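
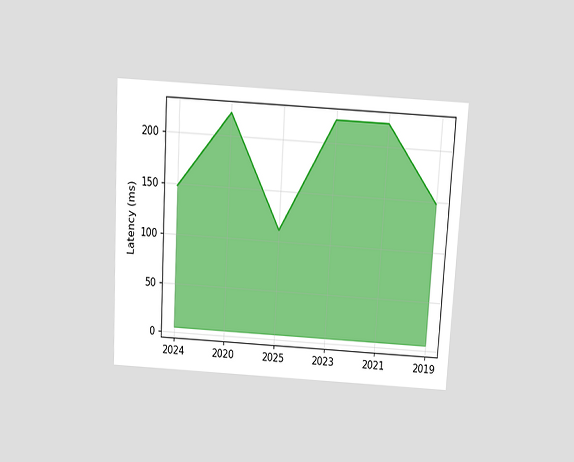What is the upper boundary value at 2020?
222ms

The chart is tilted about 3° clockwise and viewed slightly from above. At 2020 the upper boundary is at 222ms.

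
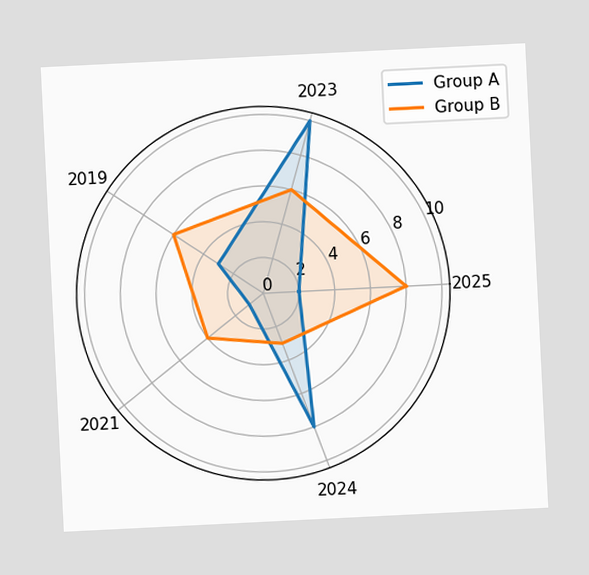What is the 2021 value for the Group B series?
4

The chart is tilted about 3° counter-clockwise. On the 2021 axis, Group B reaches 4.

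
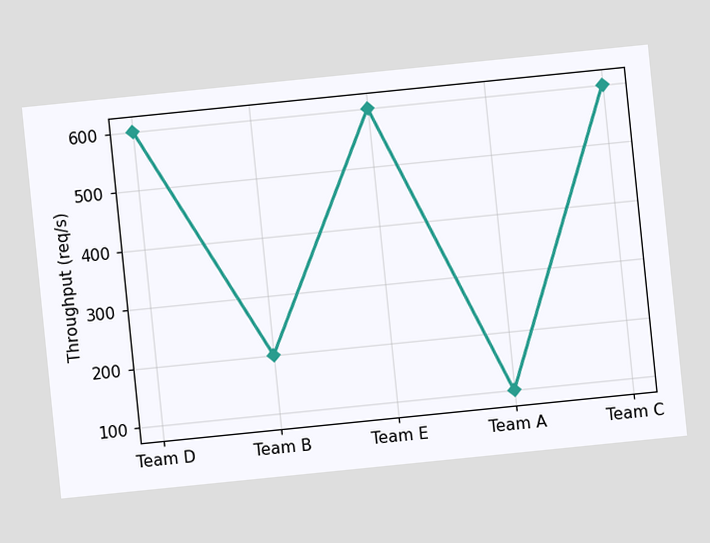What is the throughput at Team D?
The chart is tilted about 6° counter-clockwise. At Team D, the line is at 600req/s.

600req/s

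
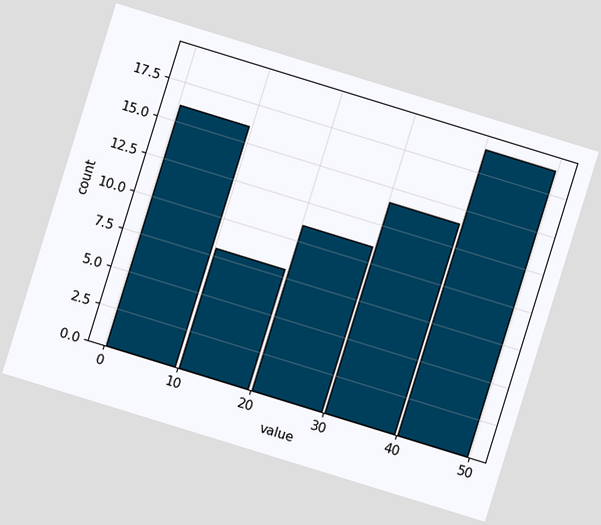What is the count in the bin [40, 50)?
The chart is tilted about 17° clockwise. The [40, 50) bin has height 19.

19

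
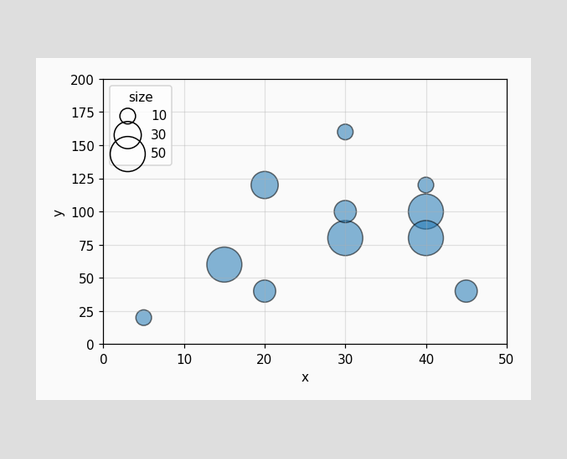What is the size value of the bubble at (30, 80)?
Matching the bubble at (30, 80) against the size legend gives 50.

50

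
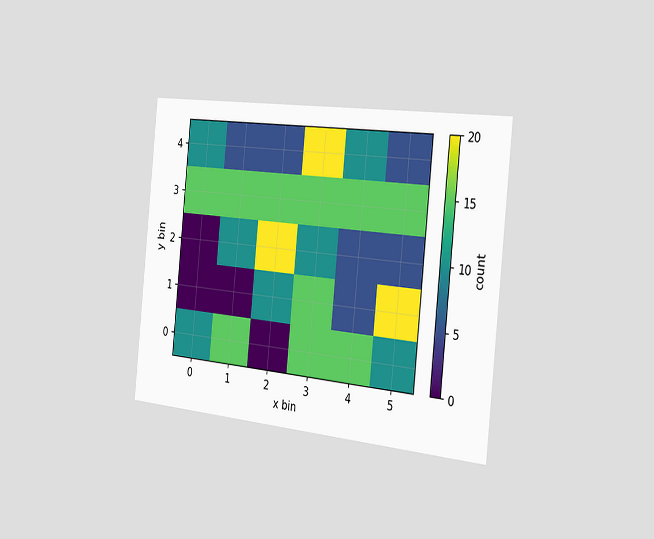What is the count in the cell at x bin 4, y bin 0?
The chart is tilted about 6° clockwise and viewed slightly from the right. Matching the cell (4, 0) against the colorbar gives 15.

15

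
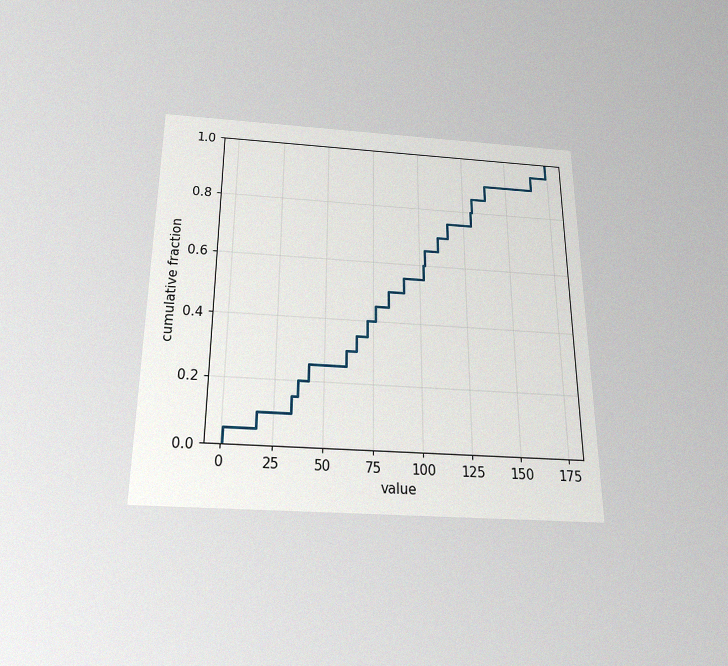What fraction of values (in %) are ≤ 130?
85%

The chart is viewed slightly from below, with some photo noise. At x=130 the ECDF step is at 85%.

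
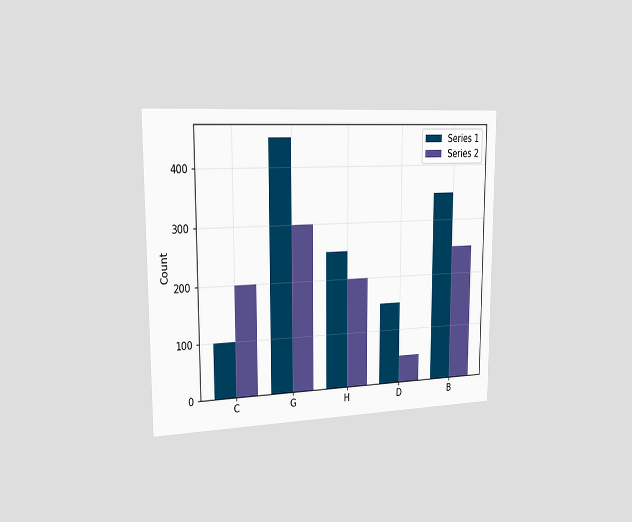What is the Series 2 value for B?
The chart is viewed slightly from the left. The Series 2 bar at B reaches 250 on the y-axis.

250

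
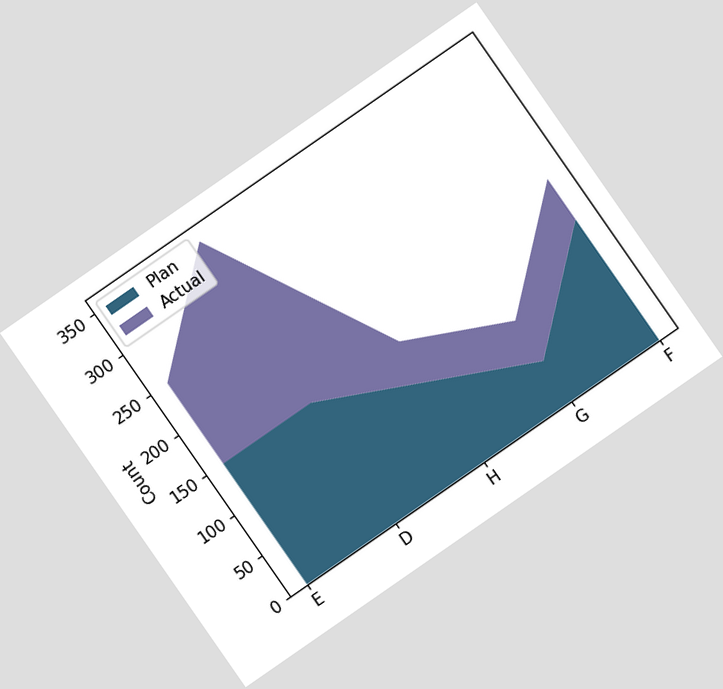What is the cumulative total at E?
The chart is tilted about 35° counter-clockwise. The stacked total at E reaches 250.

250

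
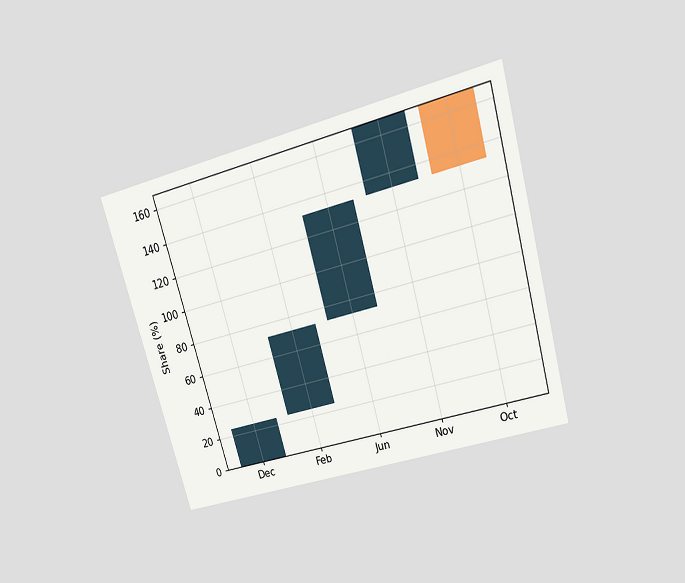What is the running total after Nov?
168%

The chart is tilted about 16° counter-clockwise and viewed slightly from above. After Nov the running total reaches 168%.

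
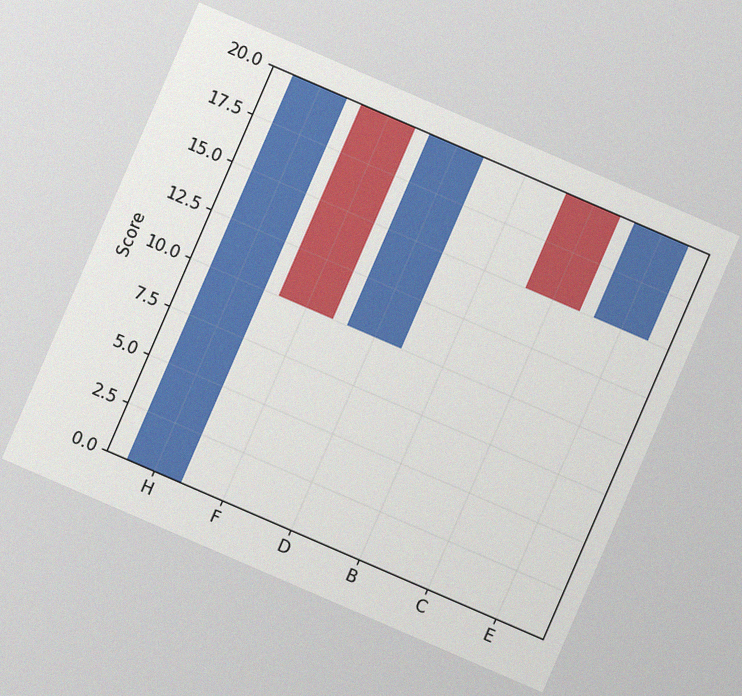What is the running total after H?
The chart is tilted about 23° clockwise, with some photo noise. After H the running total reaches 20.

20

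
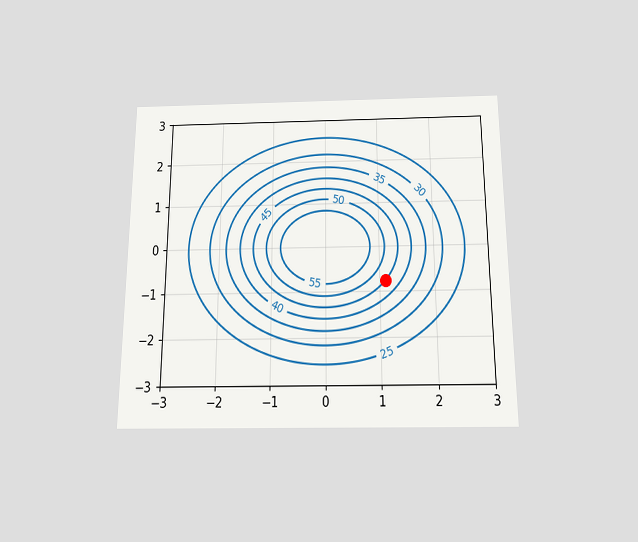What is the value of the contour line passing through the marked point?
45

The chart is viewed slightly from below. The marked point sits on the contour labelled 45.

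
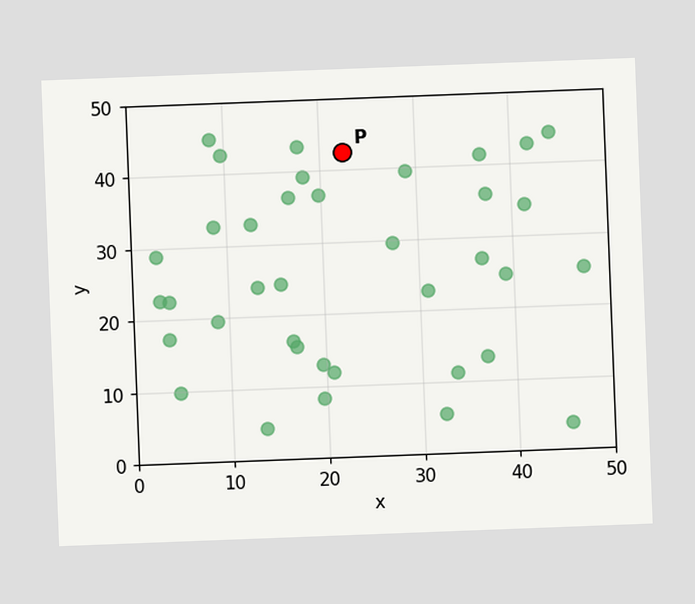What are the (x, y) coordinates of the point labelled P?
(22.5, 42.5)

The chart is tilted about 2° counter-clockwise. Following the gridlines from P to each axis, P sits at (22.5, 42.5).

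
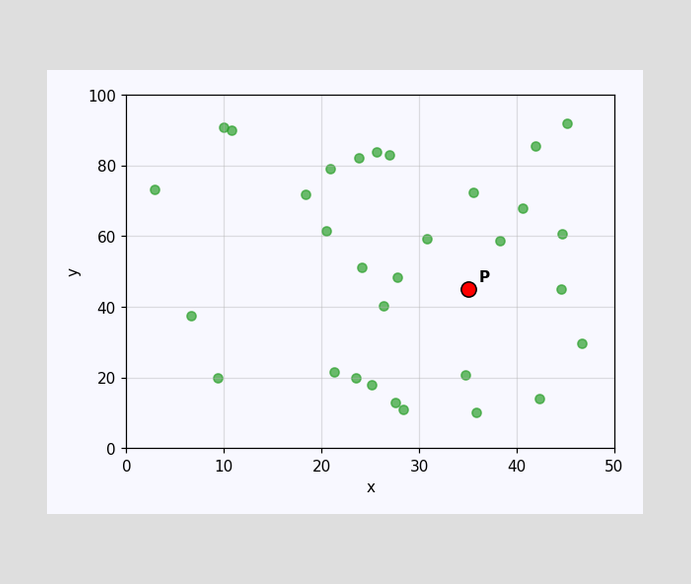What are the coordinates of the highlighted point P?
(35, 45)

Following the gridlines from P to each axis, P sits at (35, 45).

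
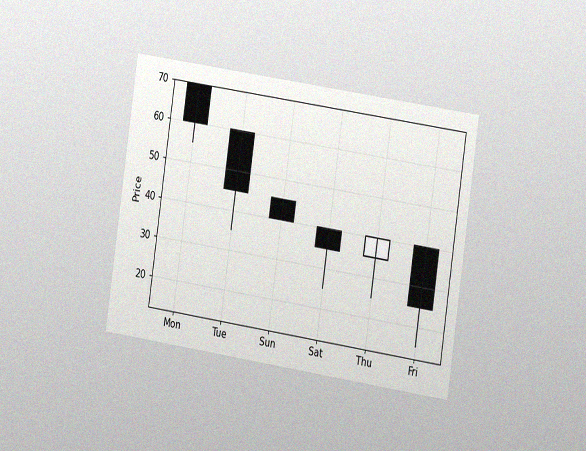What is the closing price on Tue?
45

The chart is tilted about 8° clockwise and viewed slightly from the right, with some photo noise. The Tue candle closes at 45.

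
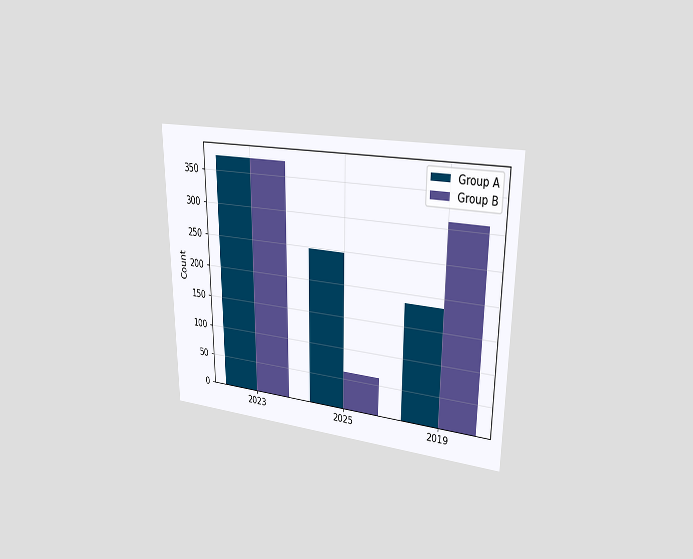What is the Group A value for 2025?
The chart is viewed at a slight angle. The Group A bar at 2025 reaches 248 on the y-axis.

248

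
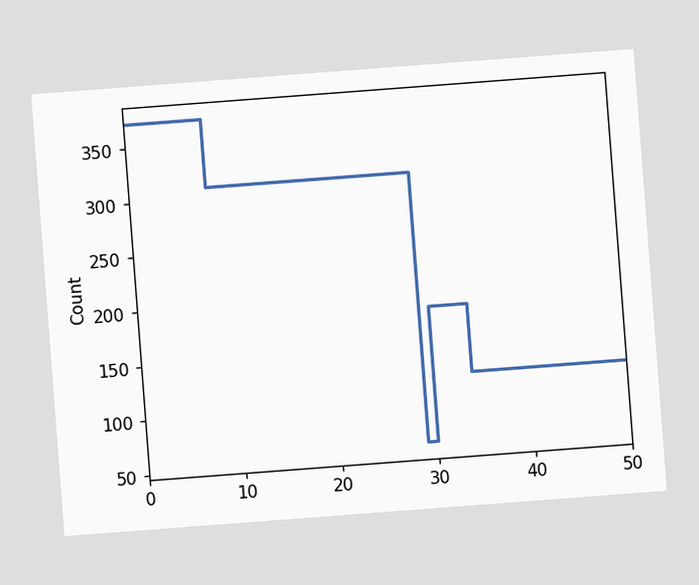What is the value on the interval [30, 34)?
The chart is tilted about 4° counter-clockwise. On [30, 34) the step sits at 186.

186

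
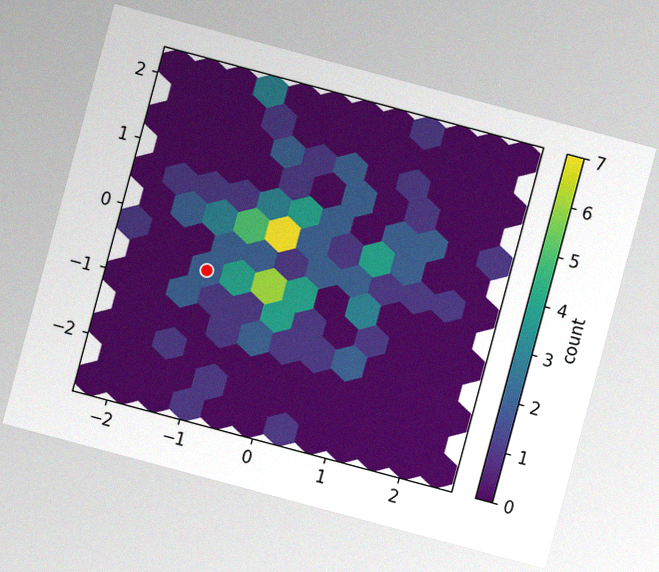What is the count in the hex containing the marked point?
The chart is tilted about 15° clockwise, with some photo noise. The marked hex reads 2 on the colorbar.

2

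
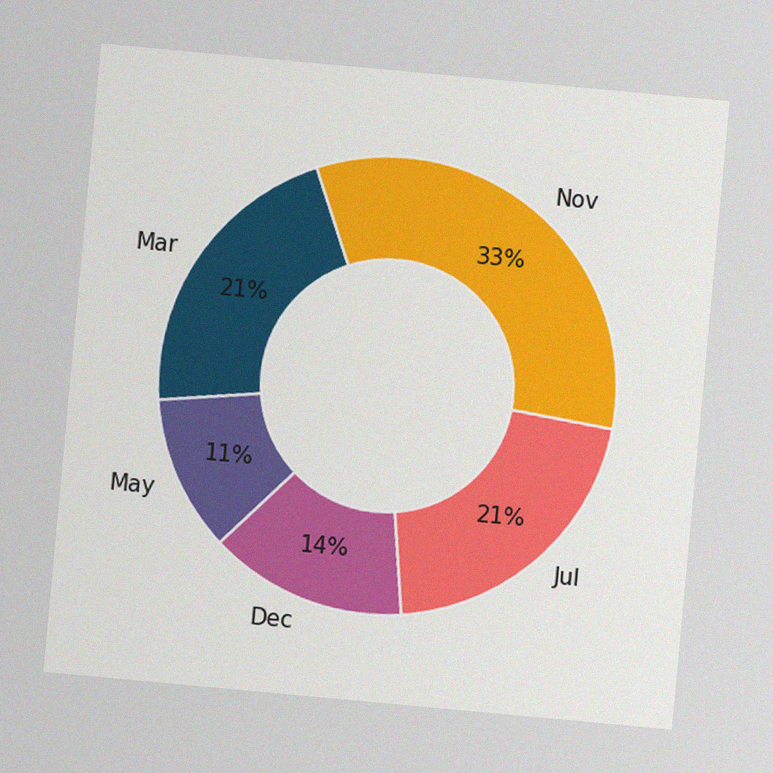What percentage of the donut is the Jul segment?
21%

The chart is tilted about 5° clockwise, with some photo noise. The Jul segment takes up 21% of the ring.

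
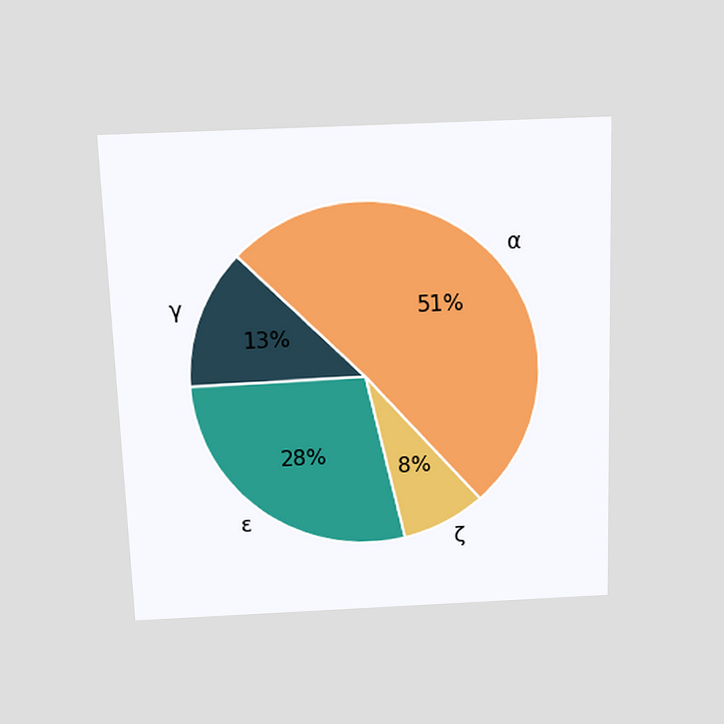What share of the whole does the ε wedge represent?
The chart is viewed slightly from above. The ε slice takes up 28% of the pie.

28%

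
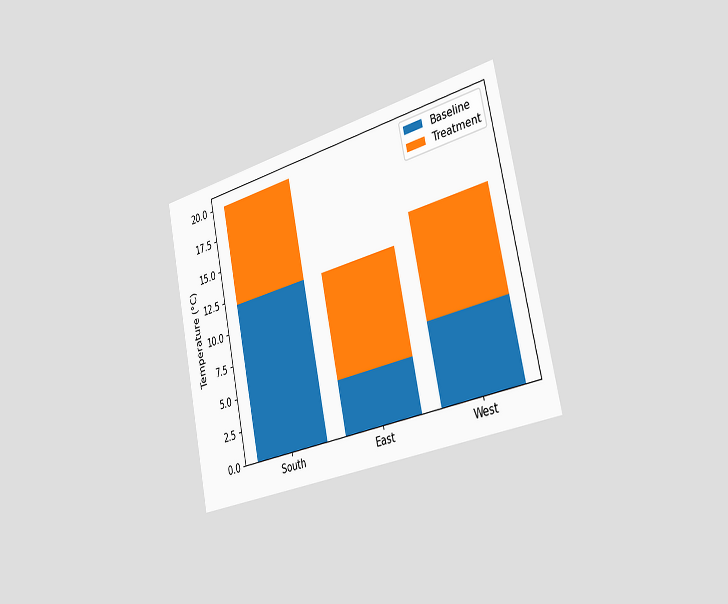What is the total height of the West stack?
14°C

The chart is tilted about 12° counter-clockwise and viewed slightly from the right. The West stack's top reaches 14°C on the y-axis.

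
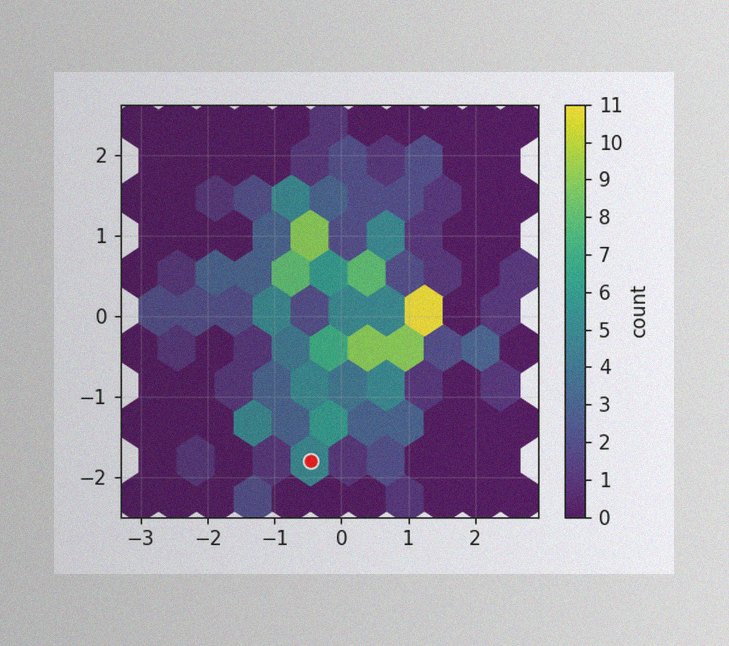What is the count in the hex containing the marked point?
The image has some photo noise and uneven lighting. The marked hex reads 5 on the colorbar.

5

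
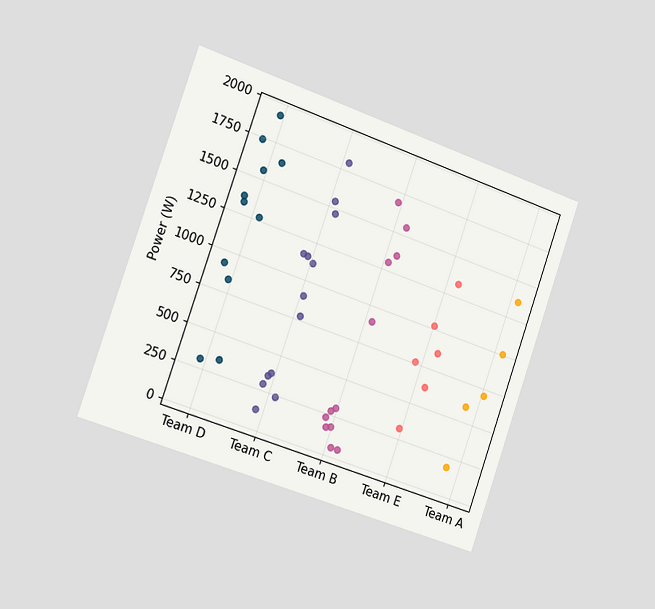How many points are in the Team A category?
5

The chart is tilted about 19° clockwise and viewed slightly from the left. Counting the markers in the Team A column gives 5.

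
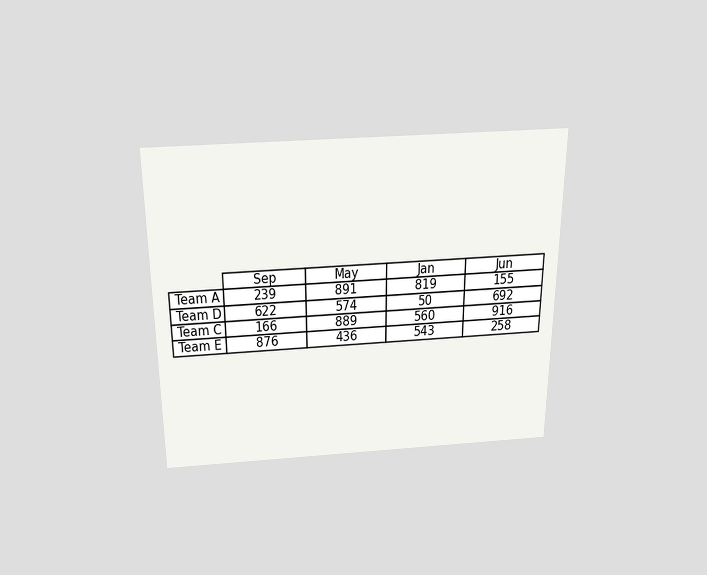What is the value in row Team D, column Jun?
692

The chart is viewed slightly from above. The (Team D, Jun) cell reads 692.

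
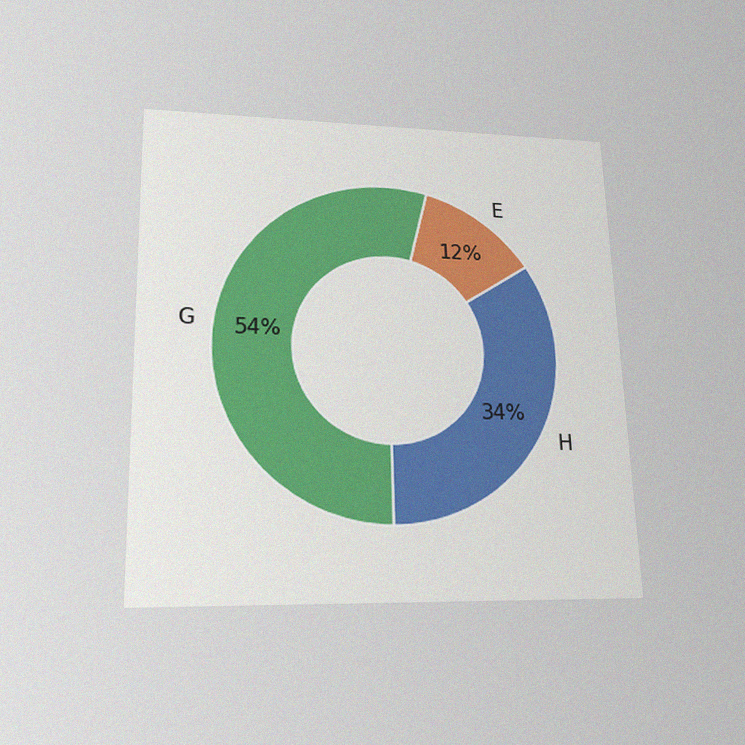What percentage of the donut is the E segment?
The chart is viewed slightly from below, with some photo noise. The E segment takes up 12% of the ring.

12%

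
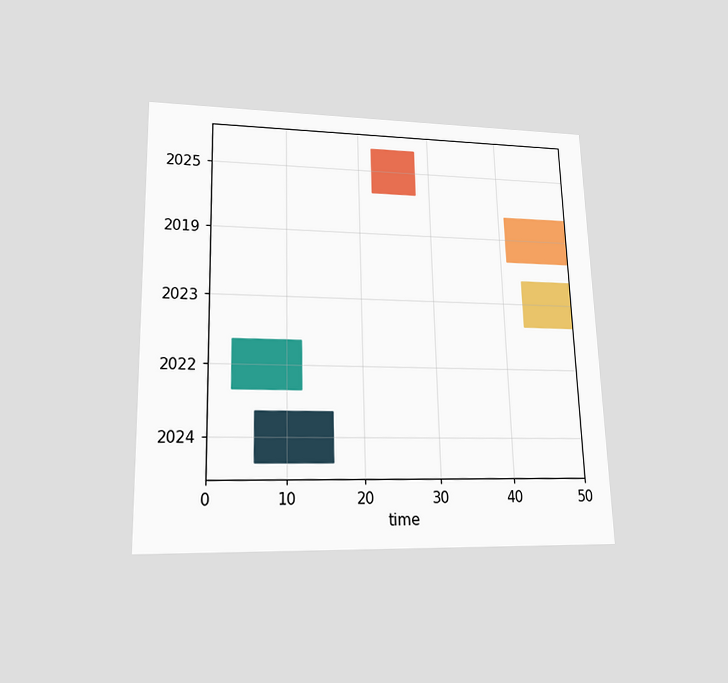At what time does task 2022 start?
3

The chart is viewed slightly from below. The 2022 bar begins at t=3.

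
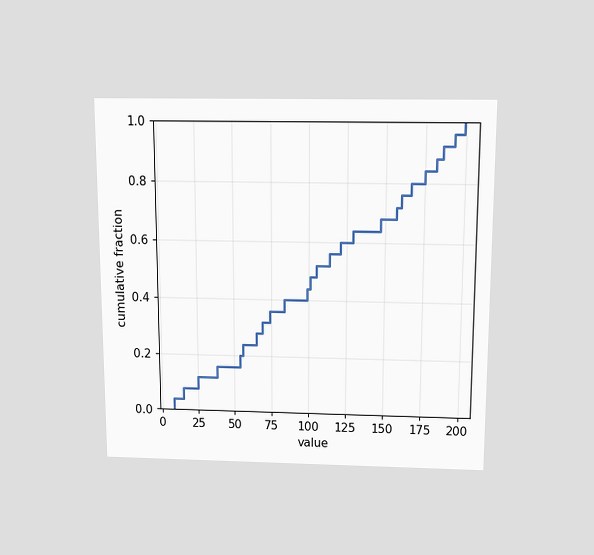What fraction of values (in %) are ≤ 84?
The chart is viewed slightly from above. At x=84 the ECDF step is at 40%.

40%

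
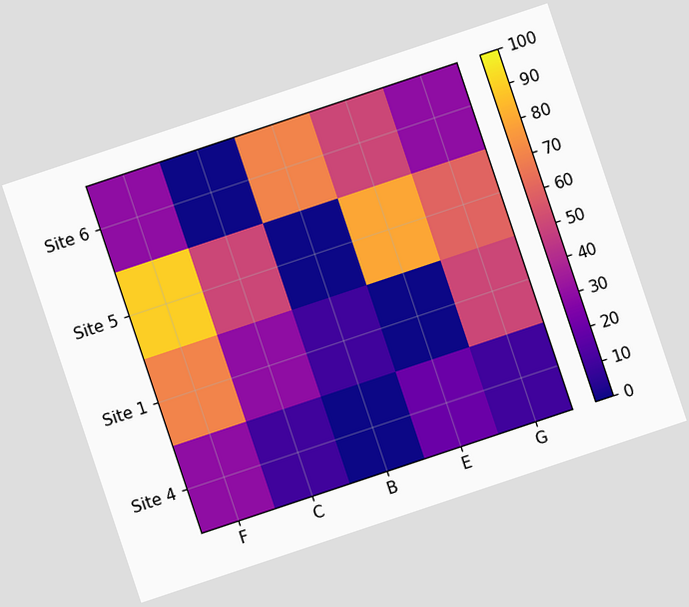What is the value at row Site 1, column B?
10

The chart is tilted about 18° counter-clockwise. Matching cell (Site 1, B) against the colorbar gives 10.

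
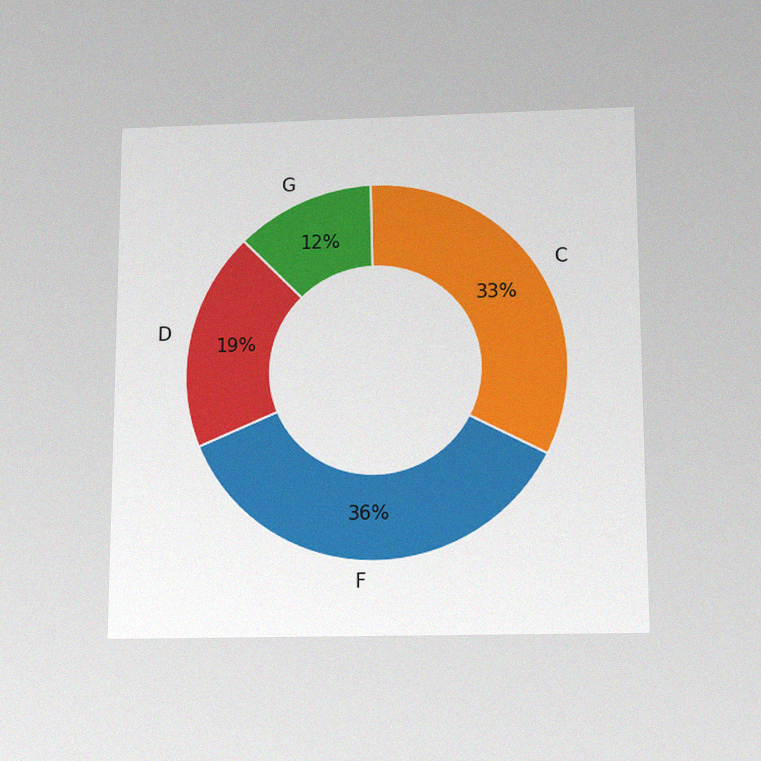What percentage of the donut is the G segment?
12%

The chart is viewed slightly from below, with some photo noise. The G segment takes up 12% of the ring.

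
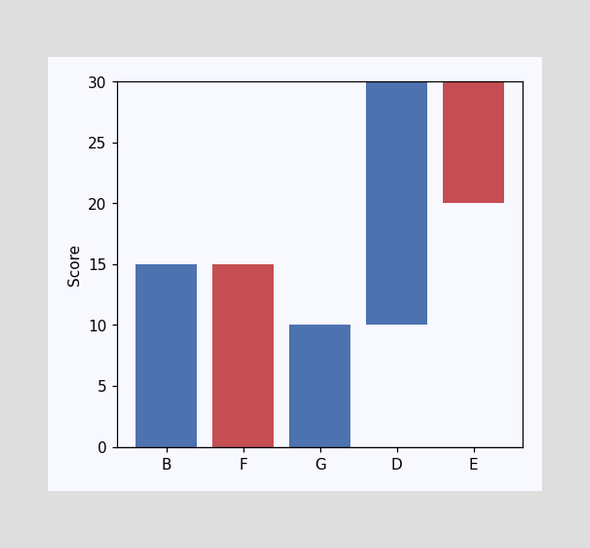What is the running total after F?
After F the running total reaches 0.

0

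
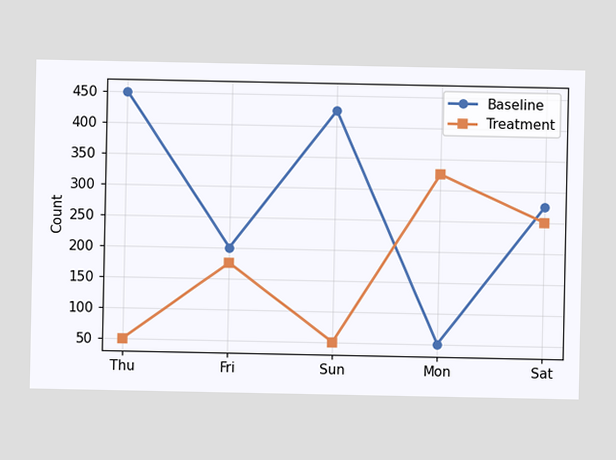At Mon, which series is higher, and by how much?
At Mon, Treatment sits above the other line by 275.

Treatment, by 275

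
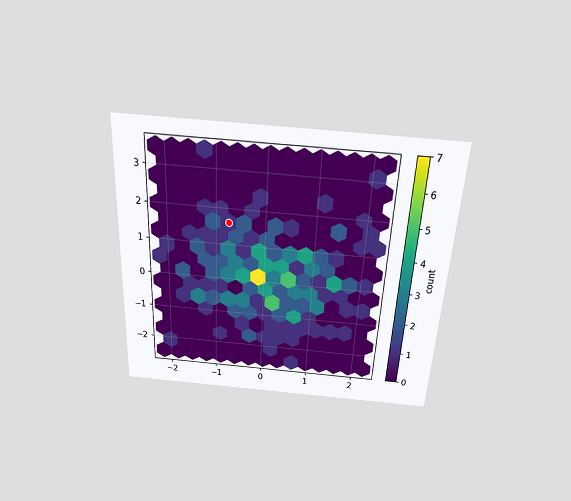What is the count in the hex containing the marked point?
1

The chart is tilted about 3° clockwise and viewed slightly from above. The marked hex reads 1 on the colorbar.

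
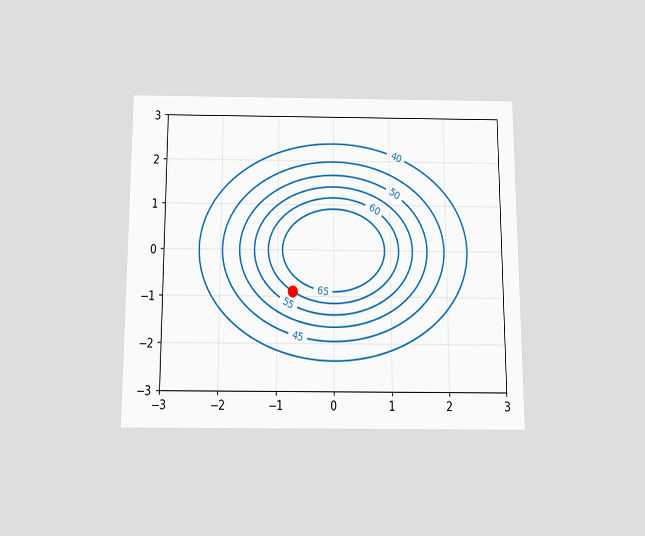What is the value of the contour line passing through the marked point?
The chart is viewed slightly from below. The marked point sits on the contour labelled 60.

60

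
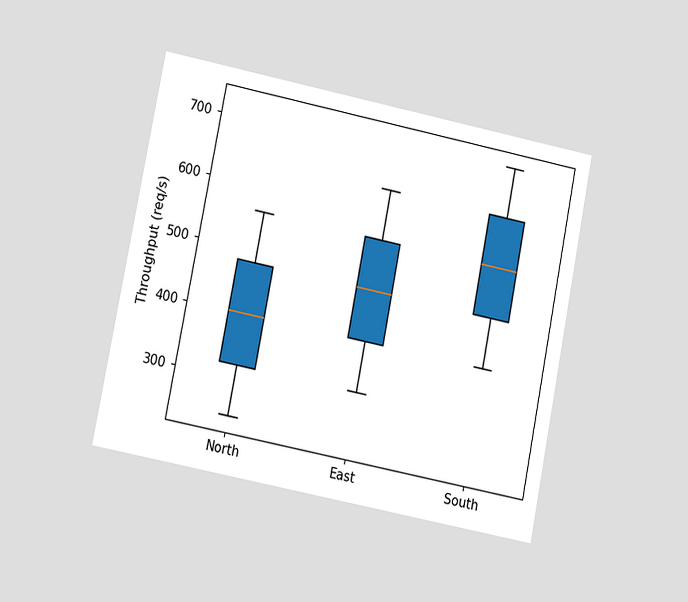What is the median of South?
The chart is tilted about 11° clockwise and viewed at a slight angle. The median line in the South box sits at 560req/s.

560req/s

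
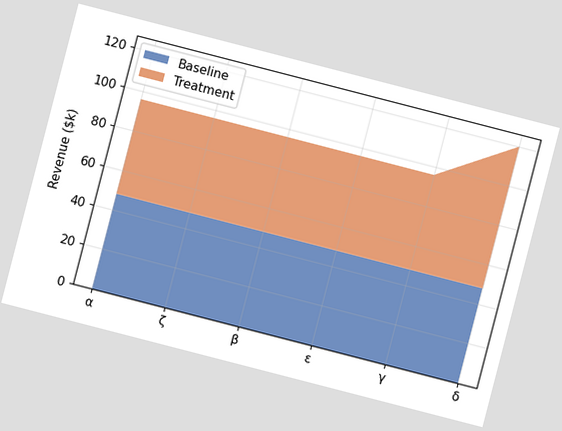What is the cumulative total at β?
$96k

The chart is tilted about 15° clockwise. The stacked total at β reaches $96k.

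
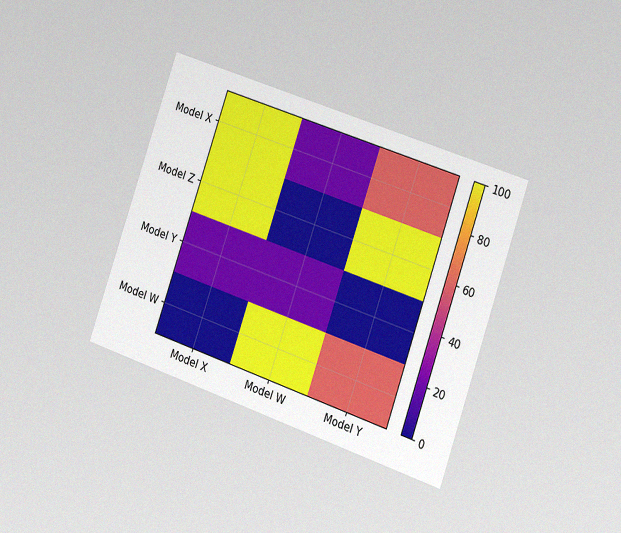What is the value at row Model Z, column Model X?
The chart is tilted about 19° clockwise and viewed slightly from the right, with some photo noise. Matching cell (Model Z, Model X) against the colorbar gives 100.

100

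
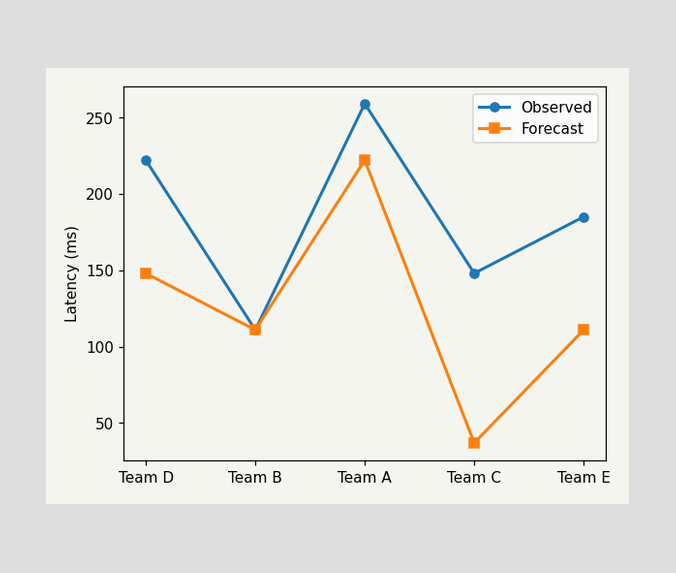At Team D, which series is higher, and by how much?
At Team D, Observed sits above the other line by 74ms.

Observed, by 74ms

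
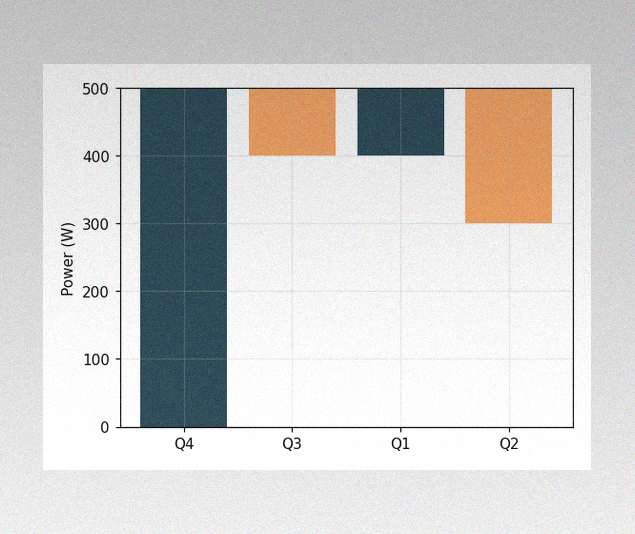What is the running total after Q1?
The image has some photo noise and uneven lighting. After Q1 the running total reaches 500W.

500W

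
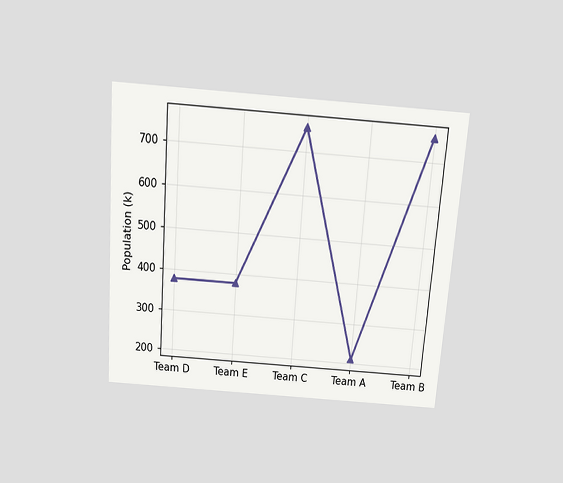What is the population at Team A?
210k

The chart is tilted about 4° clockwise and viewed slightly from above. At Team A, the line is at 210k.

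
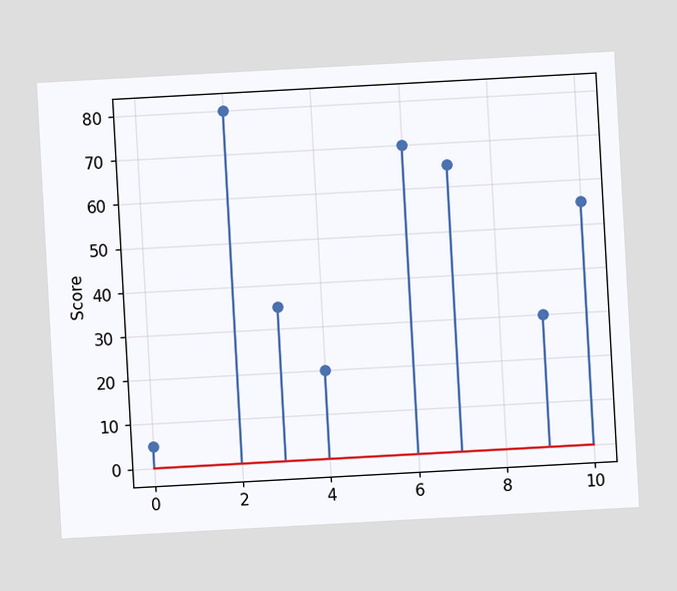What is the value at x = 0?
The chart is tilted about 3° counter-clockwise. The stem at x=0 reaches 5.

5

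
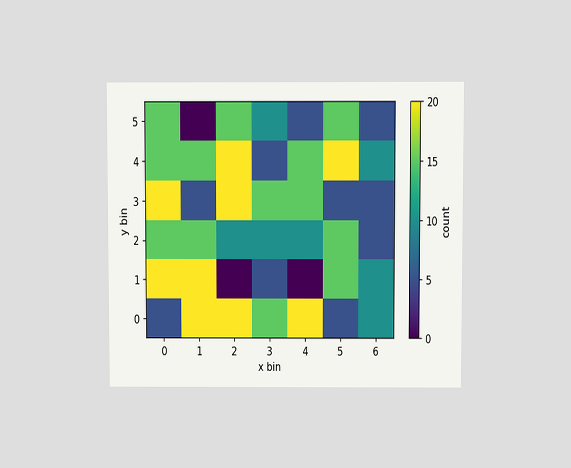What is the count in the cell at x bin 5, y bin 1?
15

The chart is viewed at a slight angle. Matching the cell (5, 1) against the colorbar gives 15.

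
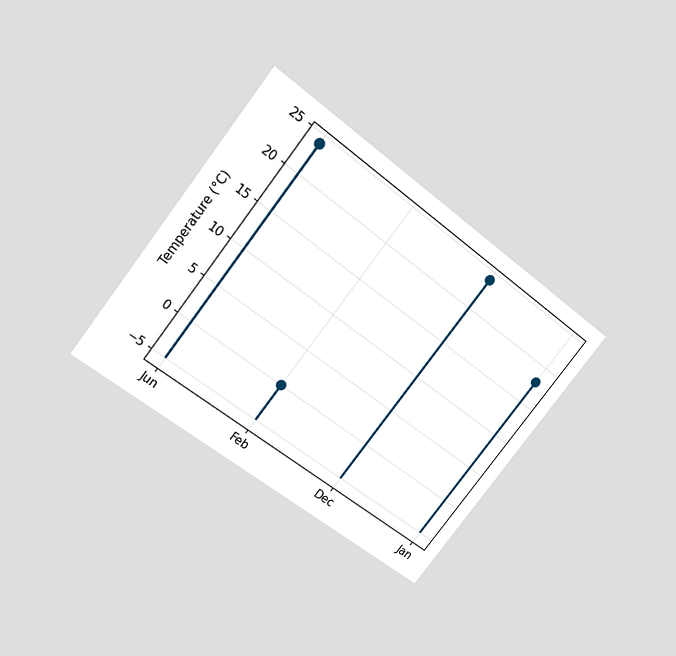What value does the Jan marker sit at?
18°C

The chart is tilted about 38° clockwise and viewed slightly from above. The Jan marker sits at 18°C.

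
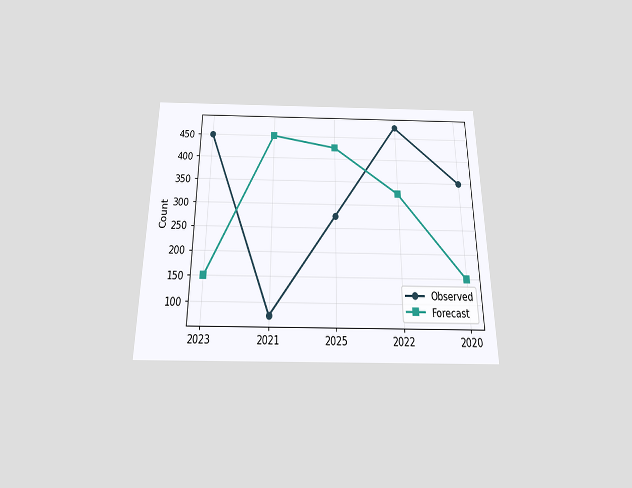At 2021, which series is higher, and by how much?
Forecast, by 375

The chart is viewed slightly from below. At 2021, Forecast sits above the other line by 375.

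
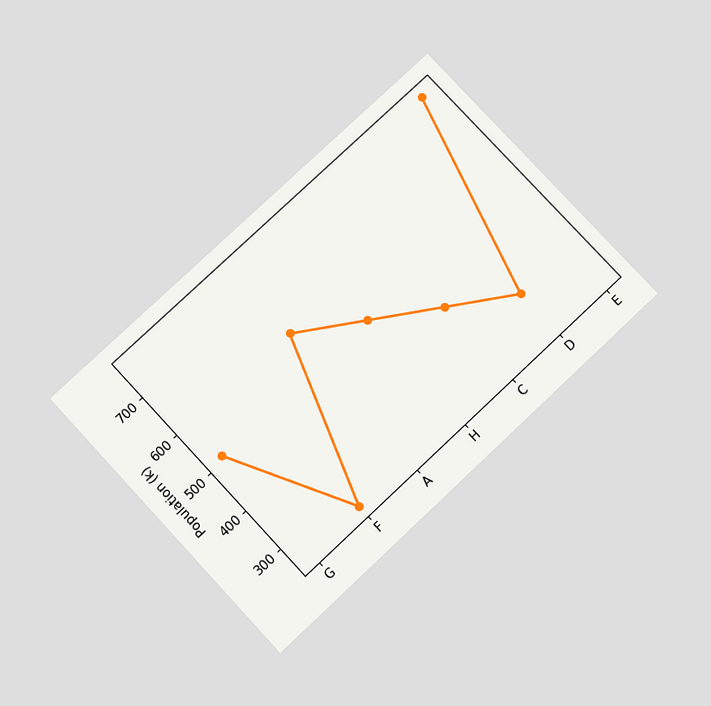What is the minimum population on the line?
The chart is tilted about 43° counter-clockwise and viewed slightly from below. The lowest point is at F, and reading across to the y-axis gives 255k.

255k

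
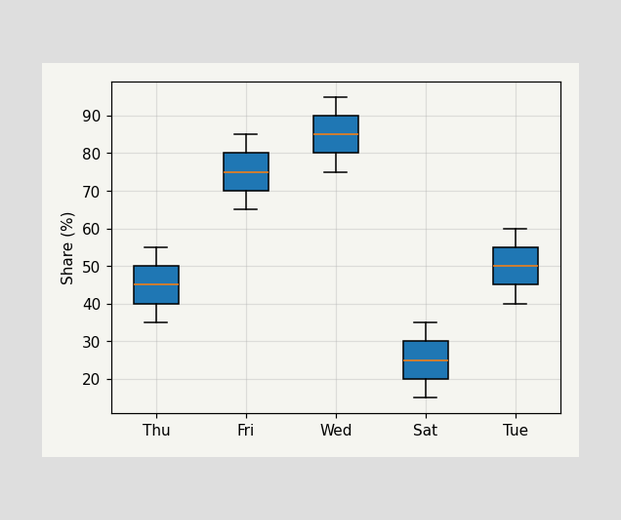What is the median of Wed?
85%

The median line in the Wed box sits at 85%.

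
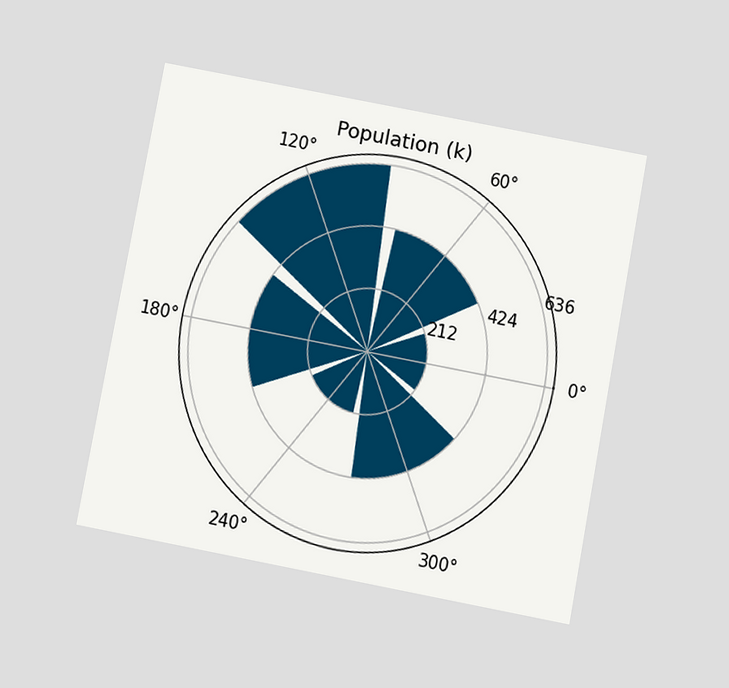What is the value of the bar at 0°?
The chart is tilted about 11° clockwise and viewed slightly from below. The bar at 0° reaches 212k on the radial axis.

212k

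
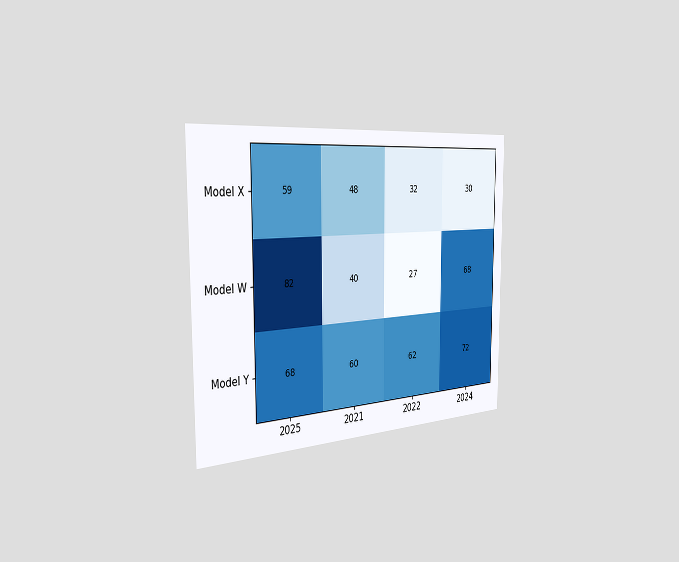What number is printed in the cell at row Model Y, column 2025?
The chart is viewed slightly from the left. The (Model Y, 2025) cell reads 68.

68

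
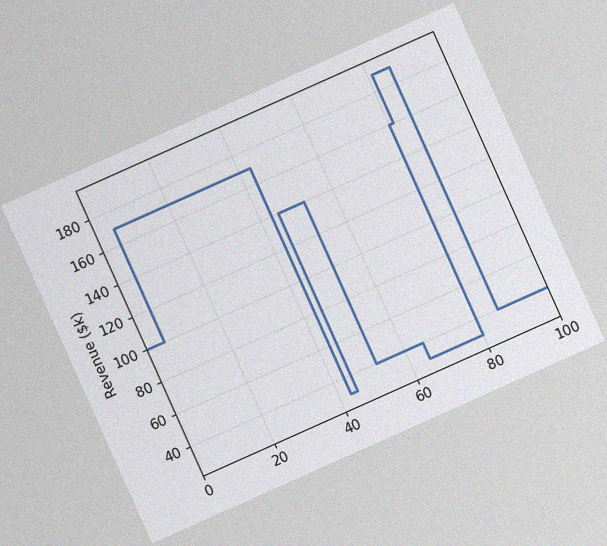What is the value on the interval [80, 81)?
$160k

The chart is tilted about 24° counter-clockwise, with some photo noise. On [80, 81) the step sits at $160k.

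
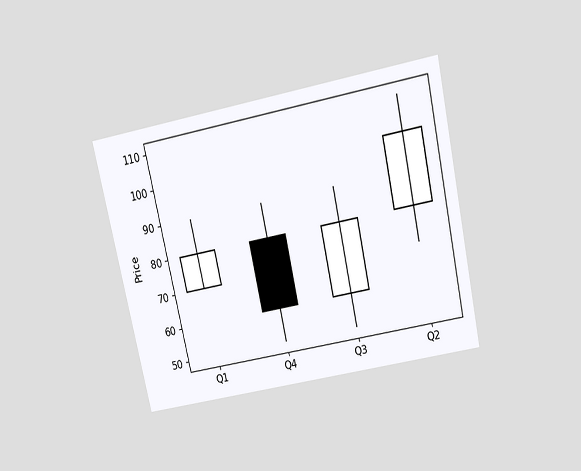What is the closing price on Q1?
80

The chart is tilted about 12° counter-clockwise and viewed slightly from above. The Q1 candle closes at 80.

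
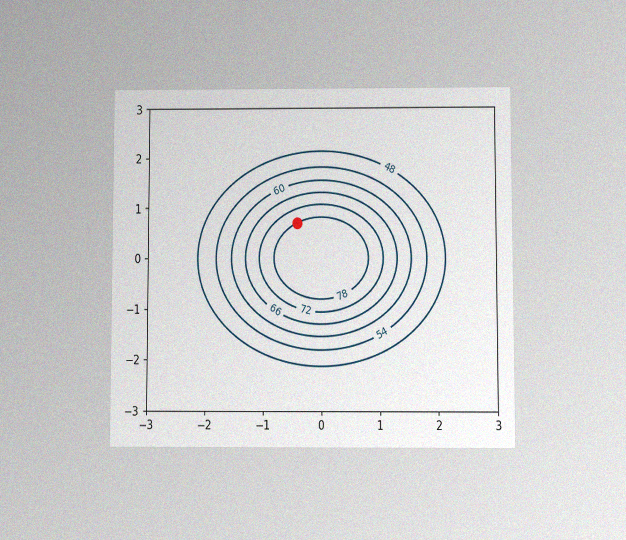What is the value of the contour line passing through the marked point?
78

The chart is viewed at a slight angle, with some photo noise. The marked point sits on the contour labelled 78.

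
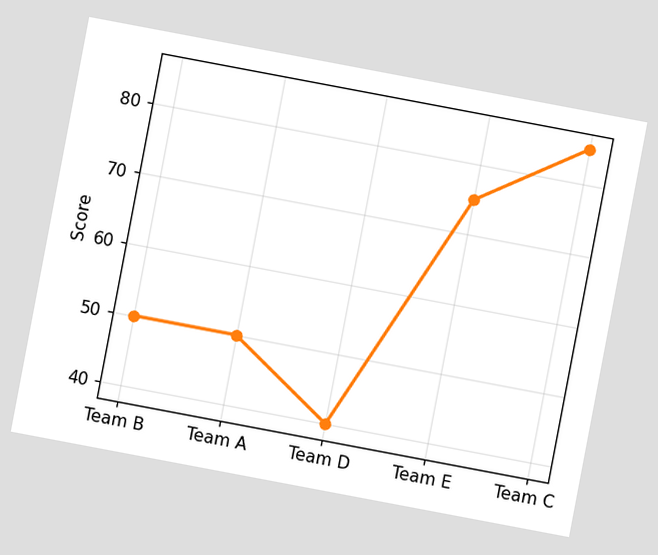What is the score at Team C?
The chart is tilted about 11° clockwise. At Team C, the line is at 85.

85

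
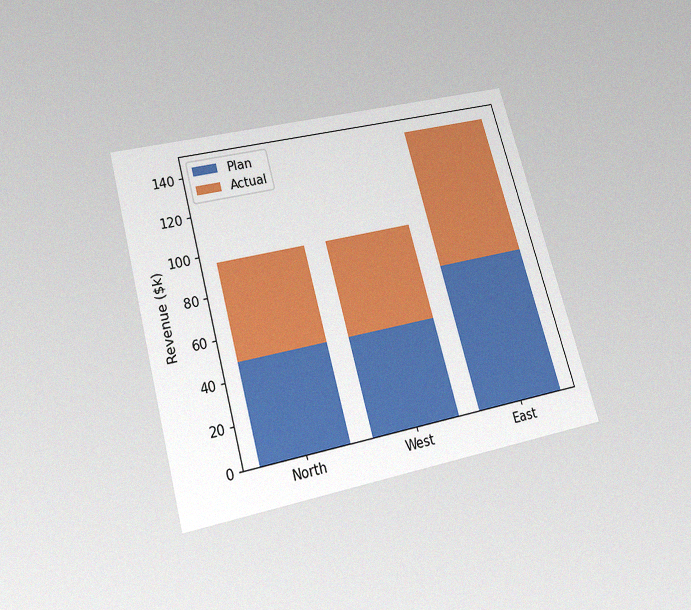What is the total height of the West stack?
The chart is tilted about 15° counter-clockwise and viewed slightly from below, with some photo noise. The West stack's top reaches $96k on the y-axis.

$96k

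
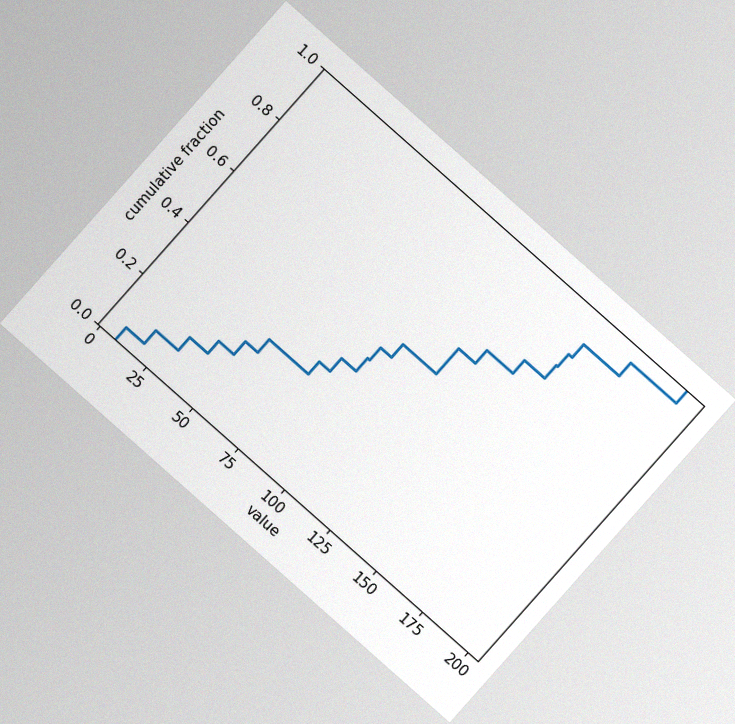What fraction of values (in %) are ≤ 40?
20%

The chart is tilted about 42° clockwise, with some photo noise. At x=40 the ECDF step is at 20%.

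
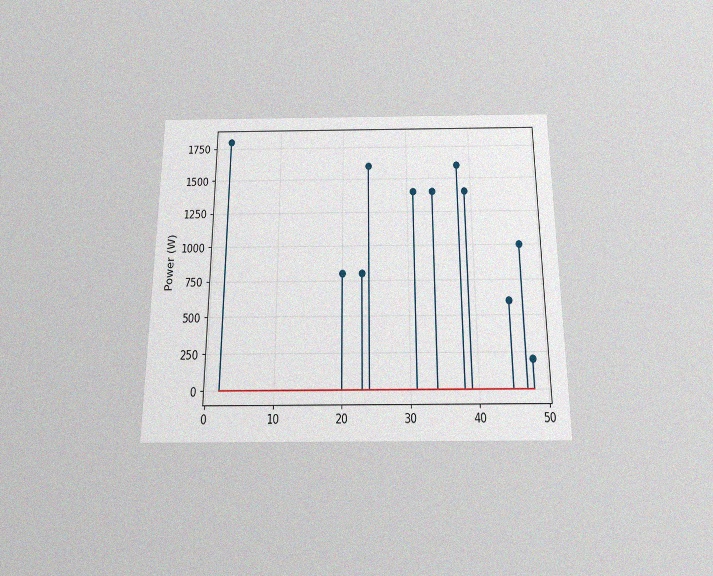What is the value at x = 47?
The chart is viewed slightly from below, with some photo noise. The stem at x=47 reaches 1000W.

1000W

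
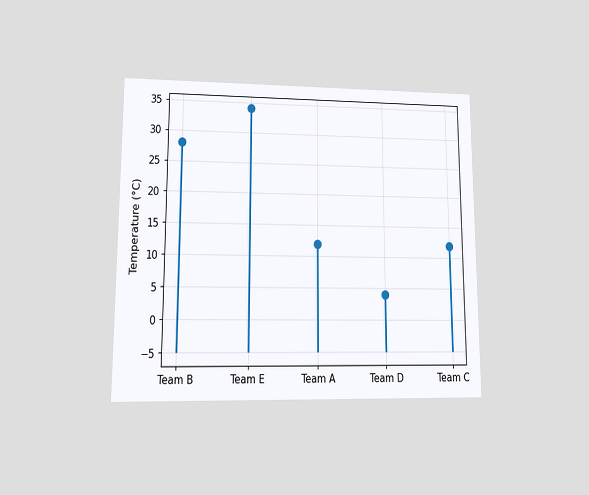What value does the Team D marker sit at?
The chart is viewed at a slight angle. The Team D marker sits at 4°C.

4°C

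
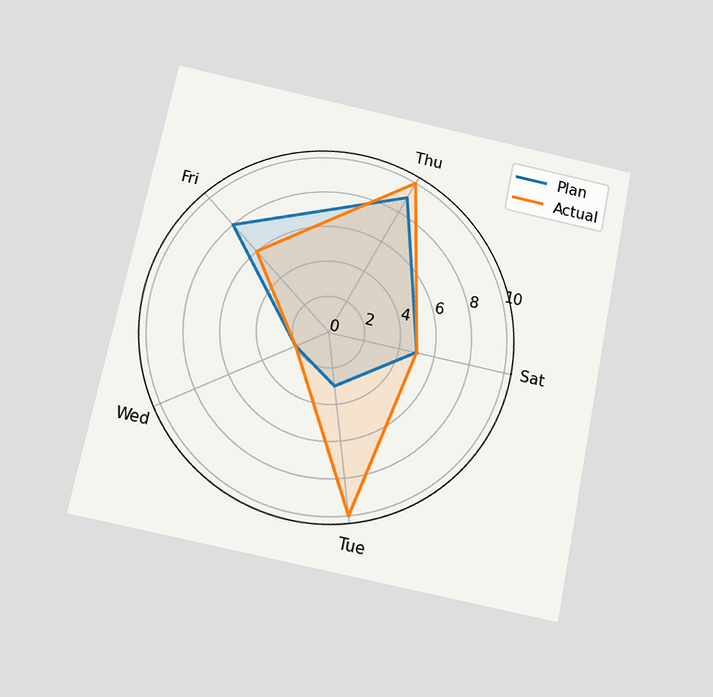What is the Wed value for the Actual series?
2

The chart is tilted about 12° clockwise and viewed slightly from below. On the Wed axis, Actual reaches 2.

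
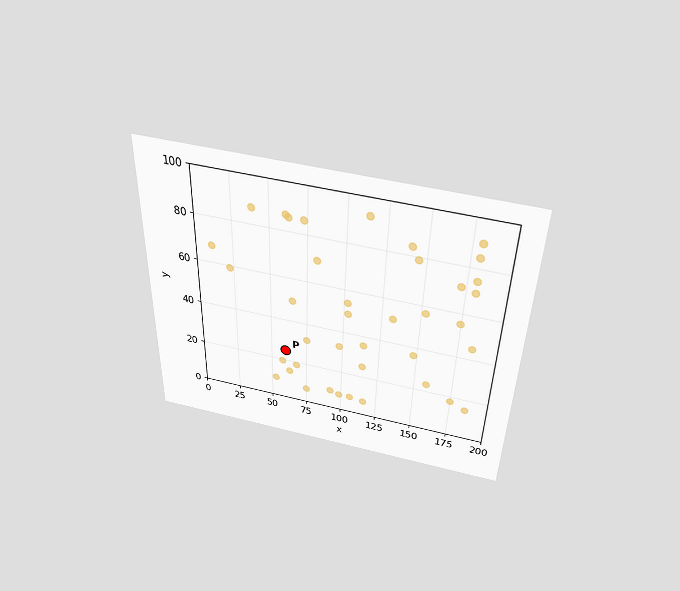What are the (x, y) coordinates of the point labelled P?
The chart is viewed slightly from above. Following the gridlines from P to each axis, P sits at (60, 25).

(60, 25)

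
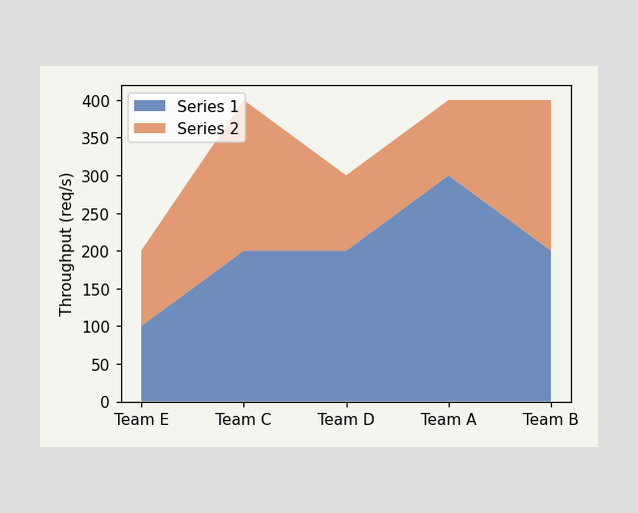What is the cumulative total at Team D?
300req/s

The stacked total at Team D reaches 300req/s.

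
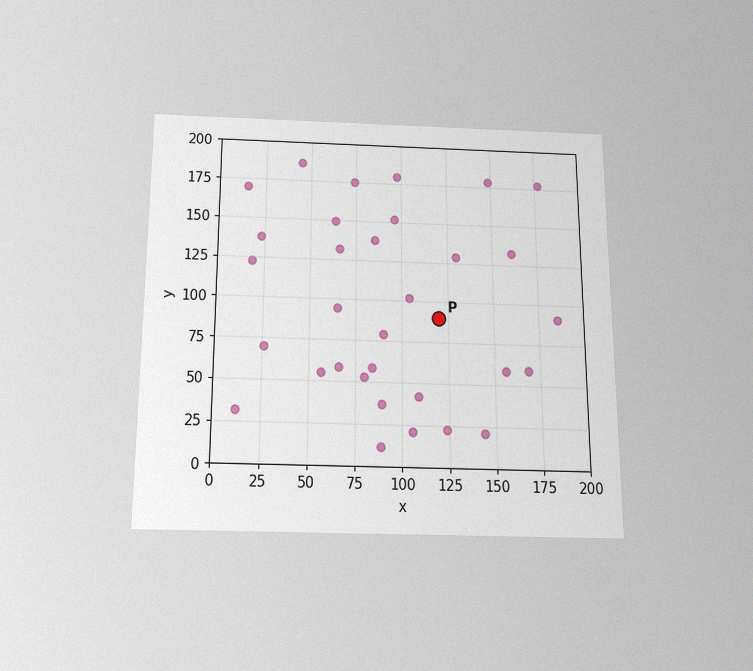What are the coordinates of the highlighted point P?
(120, 90)

The chart is viewed slightly from below, with some photo noise. Following the gridlines from P to each axis, P sits at (120, 90).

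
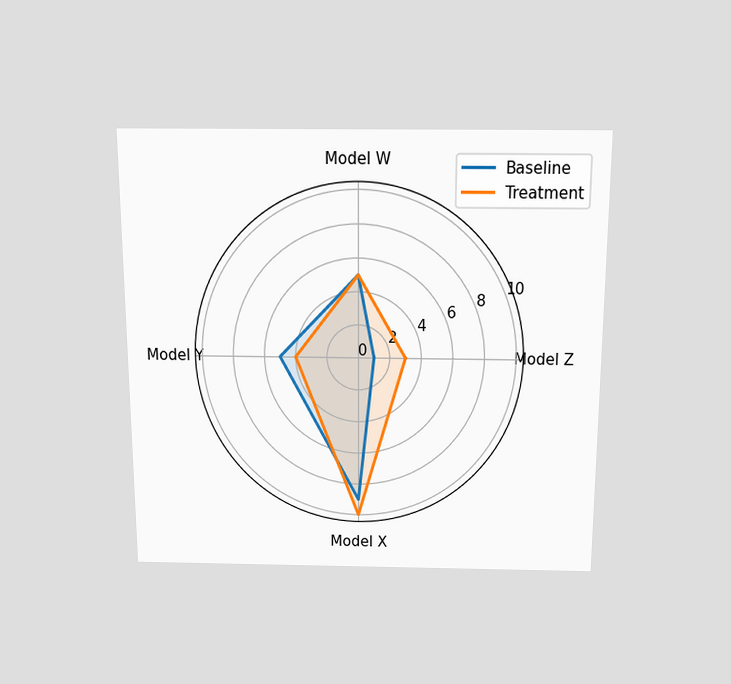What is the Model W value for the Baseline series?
The chart is viewed slightly from above. On the Model W axis, Baseline reaches 5.

5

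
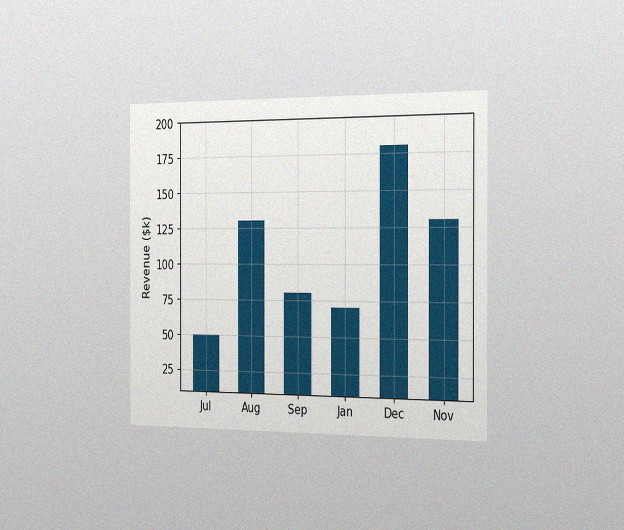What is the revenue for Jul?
$50k

The chart is viewed slightly from the right, with some photo noise. Reading along the chart's y-axis, the Jul bar reaches $50k.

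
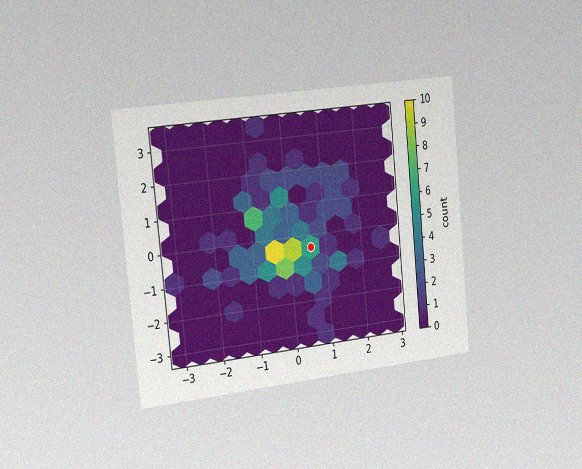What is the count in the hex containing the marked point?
The chart is tilted about 6° counter-clockwise and viewed slightly from the left, with some photo noise. The marked hex reads 6 on the colorbar.

6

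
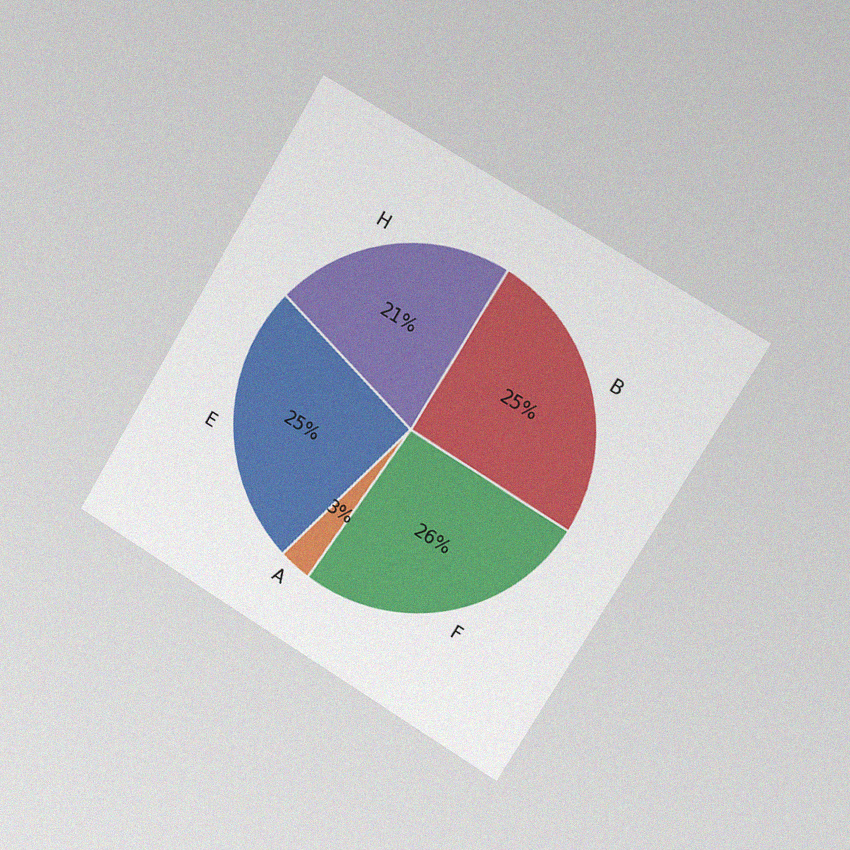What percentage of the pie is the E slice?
25%

The chart is tilted about 31° clockwise and viewed slightly from the right, with some photo noise. The E slice takes up 25% of the pie.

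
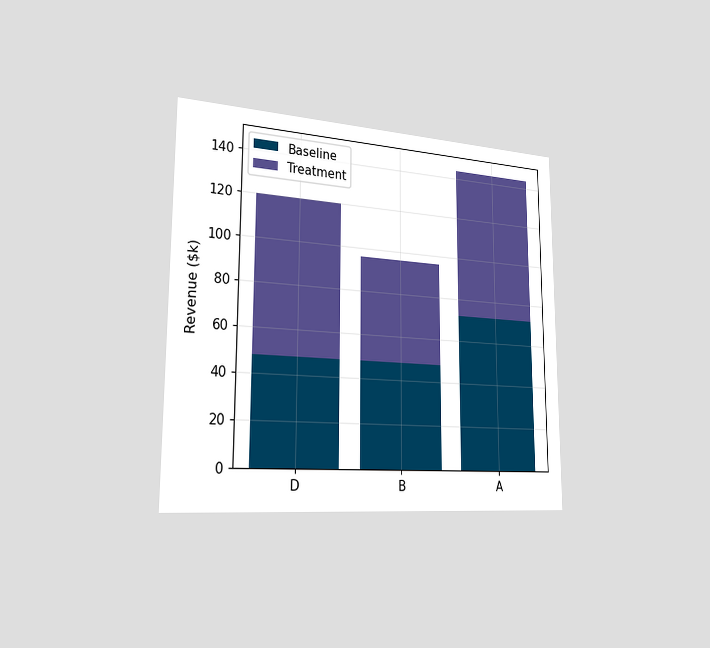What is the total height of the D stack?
$120k

The chart is viewed slightly from the left. The D stack's top reaches $120k on the y-axis.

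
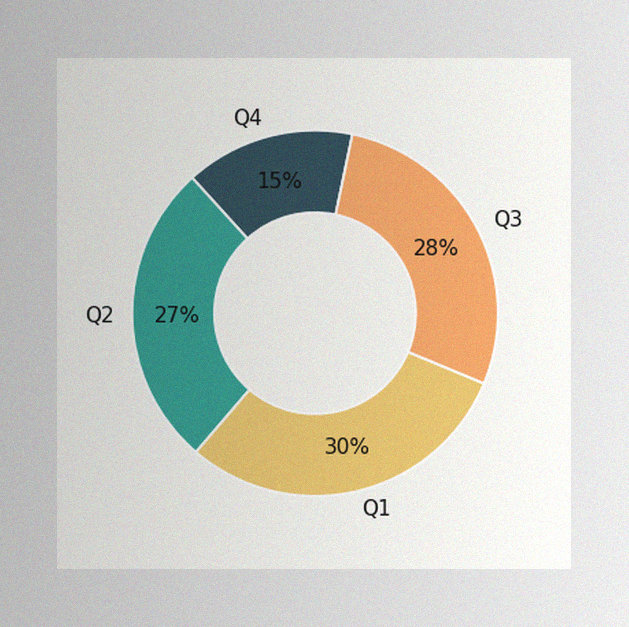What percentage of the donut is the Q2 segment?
27%

The image has some photo noise and uneven lighting. The Q2 segment takes up 27% of the ring.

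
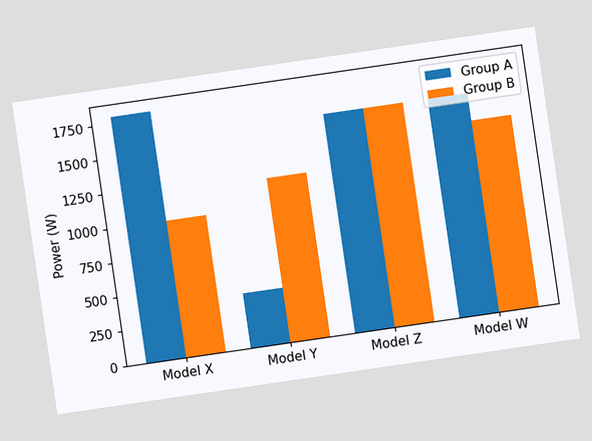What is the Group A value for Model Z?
The chart is tilted about 8° counter-clockwise. The Group A bar at Model Z reaches 1600W on the y-axis.

1600W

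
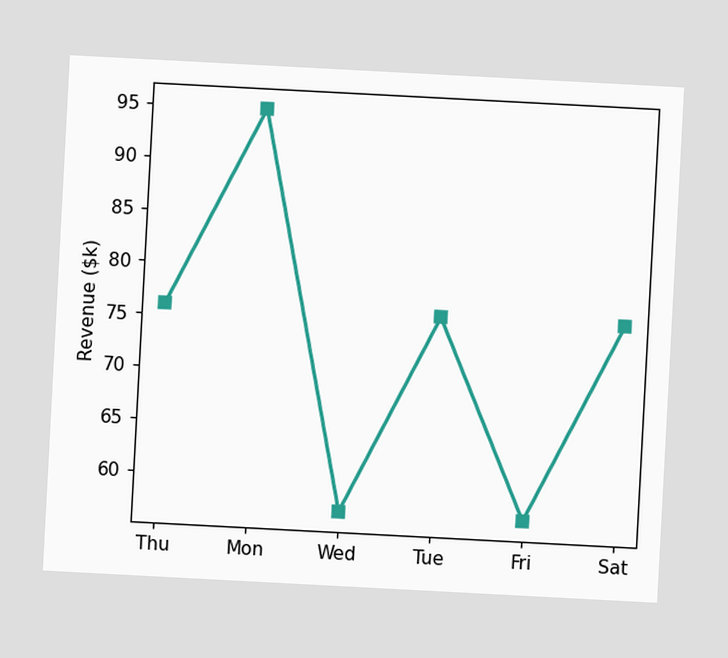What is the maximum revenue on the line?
$95k

The chart is tilted about 3° clockwise. The highest point is at Mon, and reading across to the y-axis gives $95k.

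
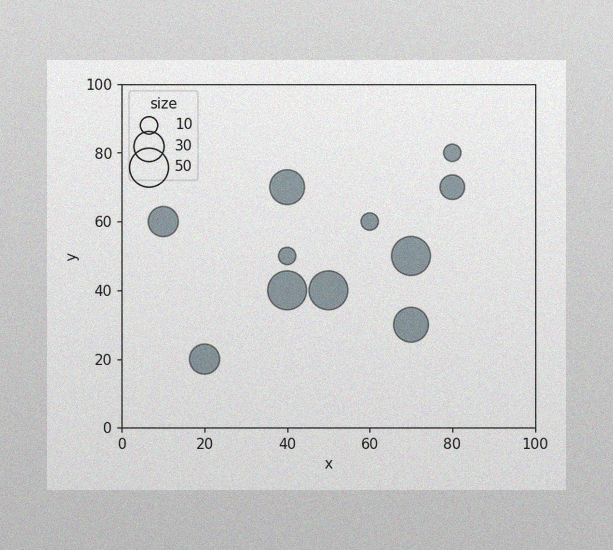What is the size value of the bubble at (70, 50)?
50

The image has some photo noise and uneven lighting. Matching the bubble at (70, 50) against the size legend gives 50.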